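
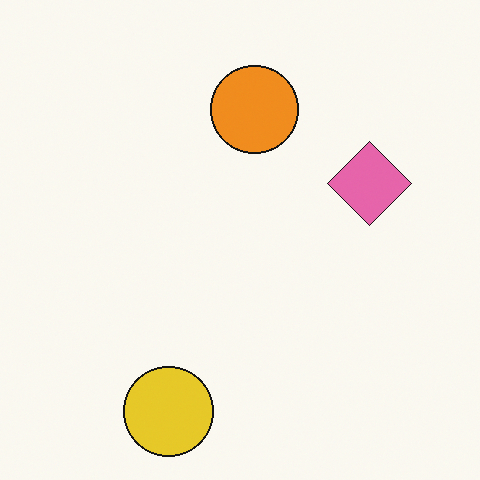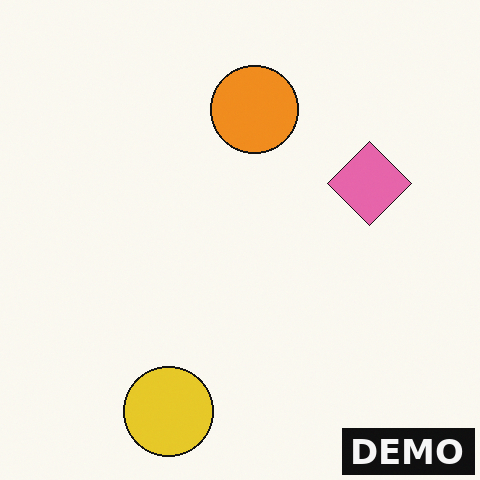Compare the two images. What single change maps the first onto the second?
The image was watermarked with the text "DEMO" in the lower-right corner.

A dark label reading "DEMO" appears in the lower-right corner.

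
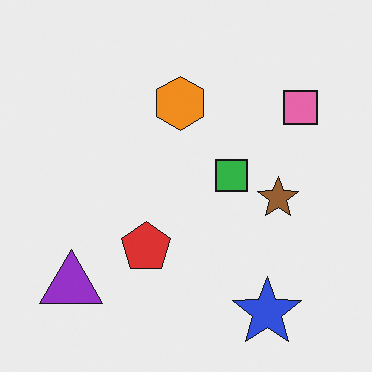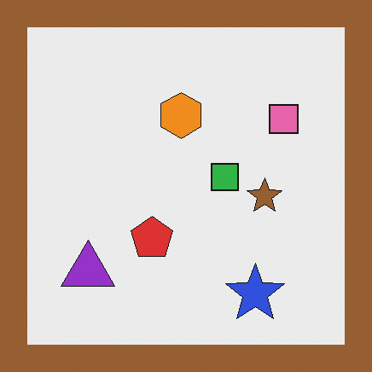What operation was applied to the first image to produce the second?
This is the original image framed with a brown border.

A solid brown frame runs around the edge of the second image, with the content slightly shrunk inside it.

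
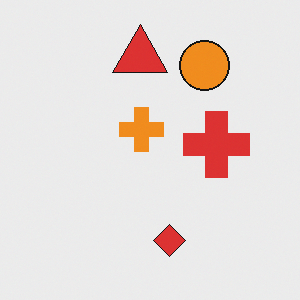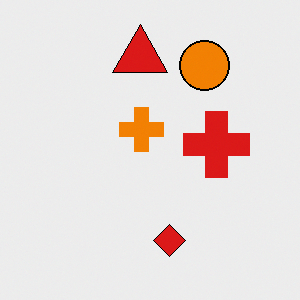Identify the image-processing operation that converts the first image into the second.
The second image is the first given slightly increased contrast.

Tones are pushed away from mid-grey across the whole image — a global contrast change.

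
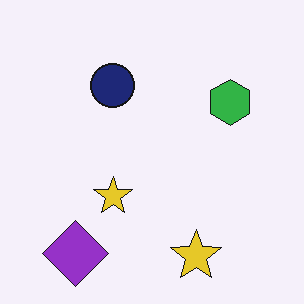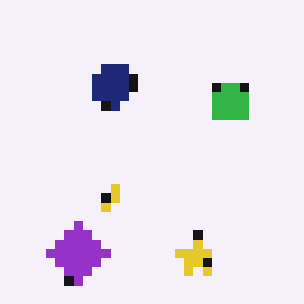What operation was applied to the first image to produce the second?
The image was heavily pixelated into large blocks.

Shapes are reduced to large square blocks; fine edges and outlines are lost — a downscale-then-upscale (mosaic) effect.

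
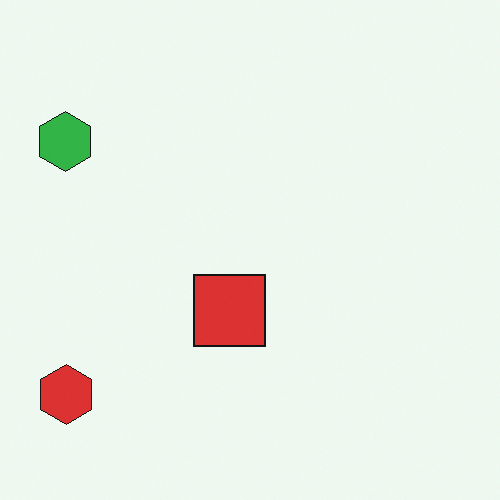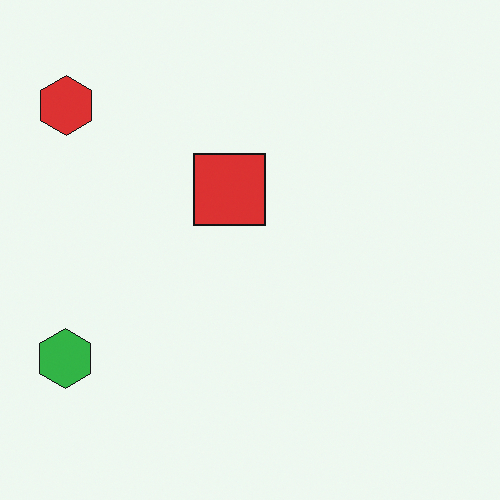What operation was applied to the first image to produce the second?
It was flipped vertically (top ↔ bottom).

The red hexagon is in the bottom-left of the first image and the top-left of the second — shapes on opposite sides of the horizontal midline have swapped in a mirror flip.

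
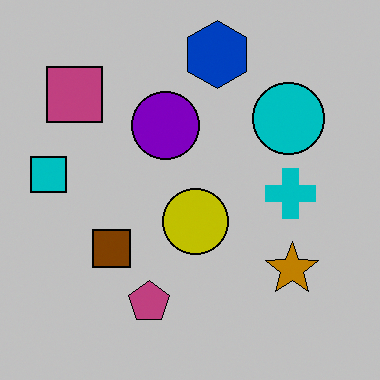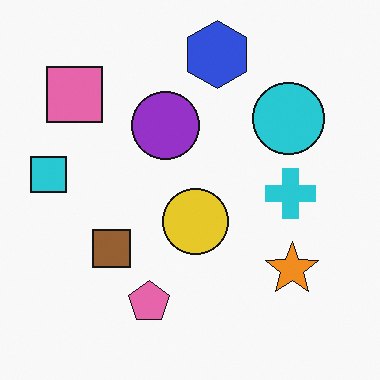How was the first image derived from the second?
The image was aggressively posterized.

Each flat color has snapped to a coarser quantized level — most visibly, the near-white background has dropped to a flat grey.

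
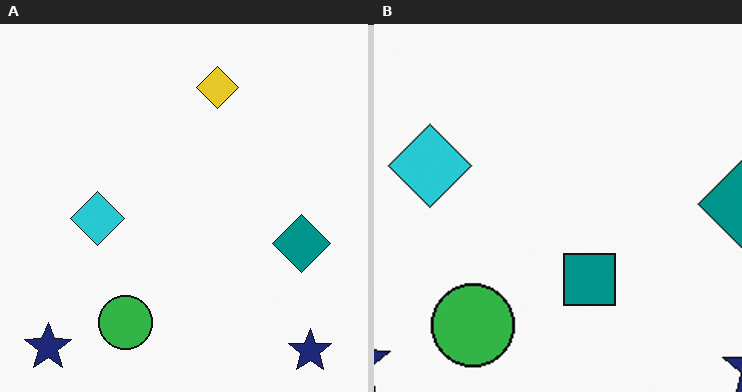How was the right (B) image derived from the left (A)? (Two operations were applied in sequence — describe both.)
The image was cropped slightly and scaled back up, then overlaid with an additional teal square.

The visible shapes are larger and the field of view is narrower; shapes near the original edges may be partly or wholly outside the frame — a crop-and-rescale. A teal square appears in the right (B) image that is absent from the left (A).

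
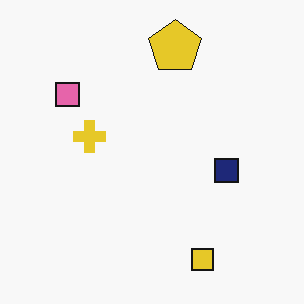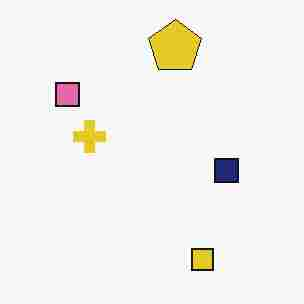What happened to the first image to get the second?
The image was heavily JPEG-compressed with obvious blocking artifacts.

Blocky 8×8 compression artifacts appear around shape edges and the flat background shows ringing — characteristic JPEG degradation.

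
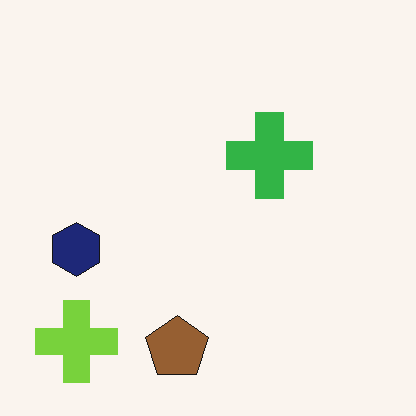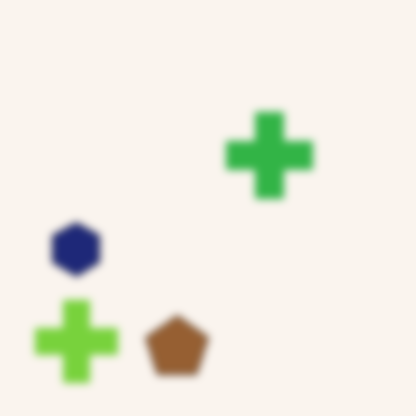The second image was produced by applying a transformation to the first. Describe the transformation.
It was noticeably gaussian-blurred.

Shape edges and outlines are uniformly softened across the whole image.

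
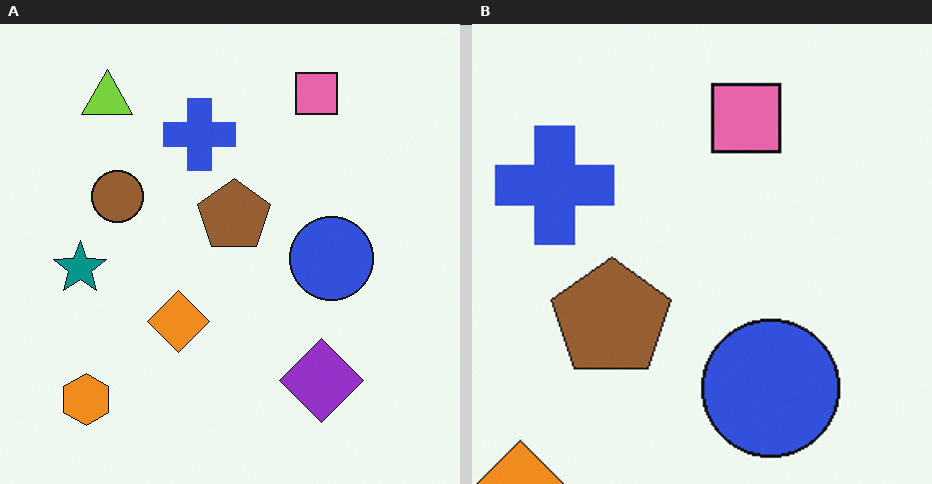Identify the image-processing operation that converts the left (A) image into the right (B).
The image was cropped tightly and scaled back up.

The visible shapes are larger and the field of view is narrower; shapes near the original edges may be partly or wholly outside the frame — a crop-and-rescale.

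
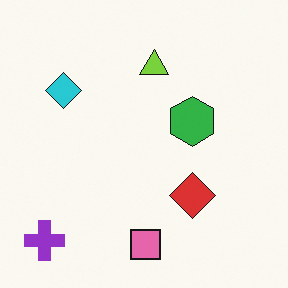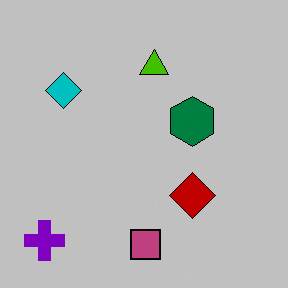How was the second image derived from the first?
This is the original image aggressively posterized.

Each flat color has snapped to a coarser quantized level — most visibly, the near-white background has dropped to a flat grey.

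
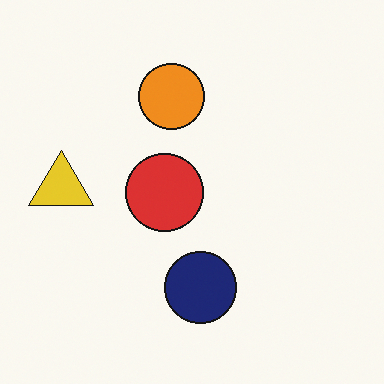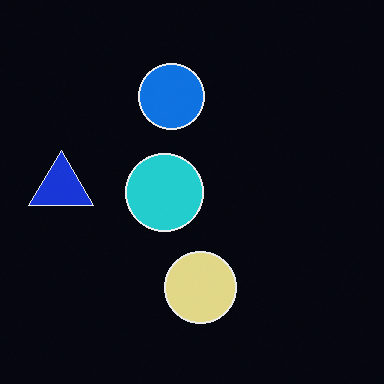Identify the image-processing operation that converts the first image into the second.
This is the original image color-inverted (negative).

The light background has become dark and every shape's color is its complement — a photographic negative.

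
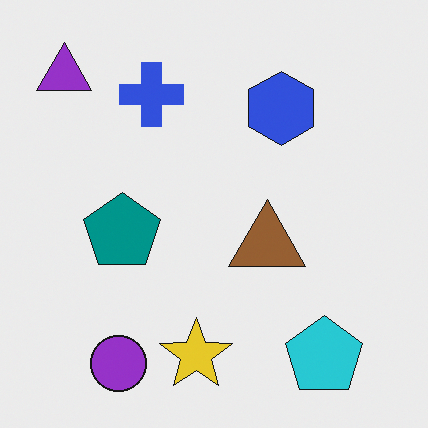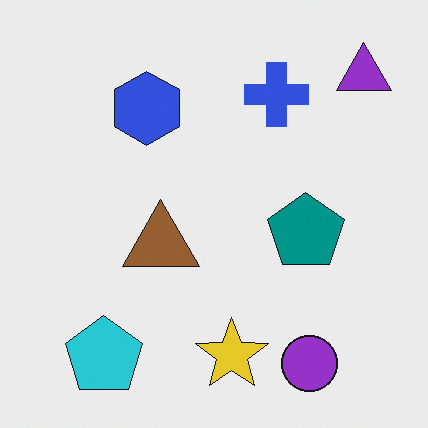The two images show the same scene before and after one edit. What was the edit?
It was flipped horizontally (left ↔ right).

The purple triangle is in the top-left of the first image and the top-right of the second — shapes on opposite sides of the vertical midline have swapped in a mirror flip.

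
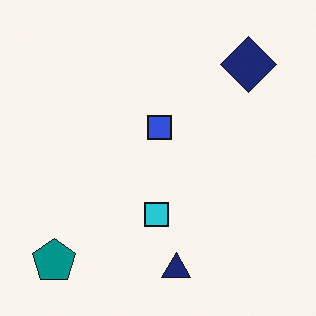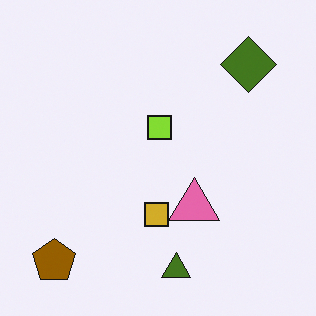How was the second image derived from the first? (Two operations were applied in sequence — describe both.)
This is the original image hue-shifted by a large amount, then overlaid with an additional pink triangle.

Every shape's color has rotated by the same amount around the hue wheel — a uniform hue shift. A pink triangle appears in the second image that is absent from the first.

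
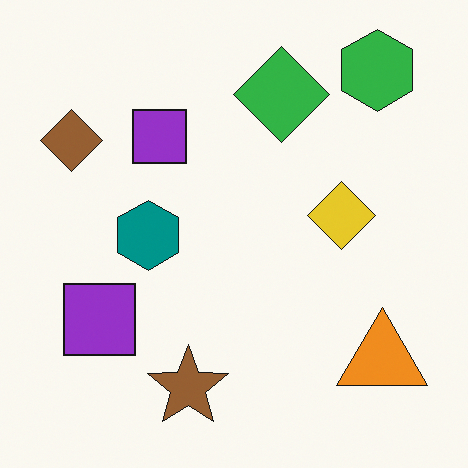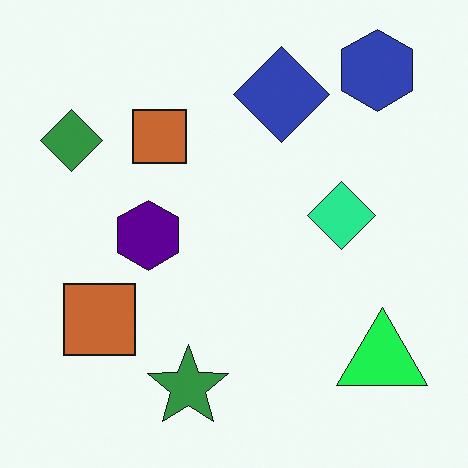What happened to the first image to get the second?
Hue-shifted noticeably.

Every shape's color has rotated by the same amount around the hue wheel — a uniform hue shift.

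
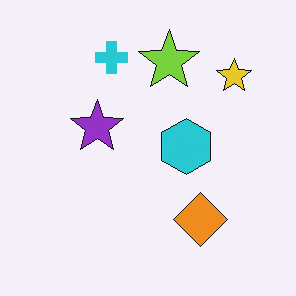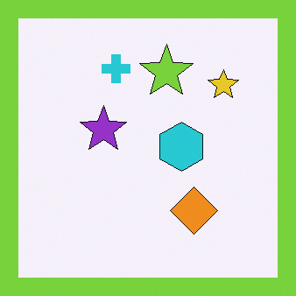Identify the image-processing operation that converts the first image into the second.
This is the original image framed with a lime border.

A solid lime frame runs around the edge of the second image, with the content slightly shrunk inside it.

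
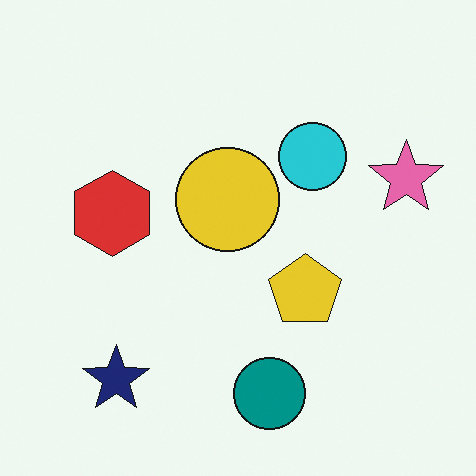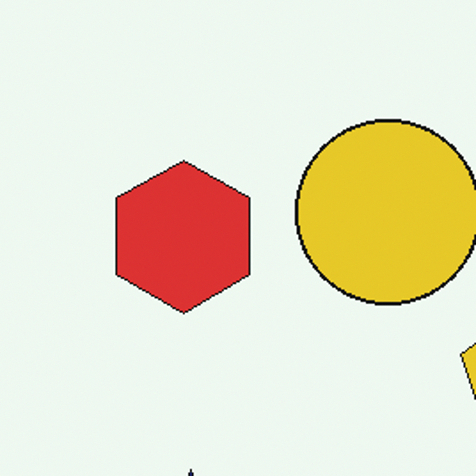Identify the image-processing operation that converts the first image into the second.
It was cropped tightly and scaled back up.

The visible shapes are larger and the field of view is narrower; shapes near the original edges may be partly or wholly outside the frame — a crop-and-rescale.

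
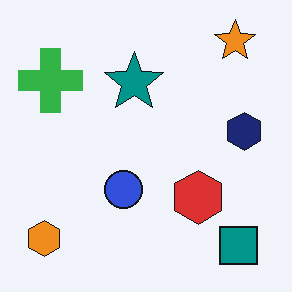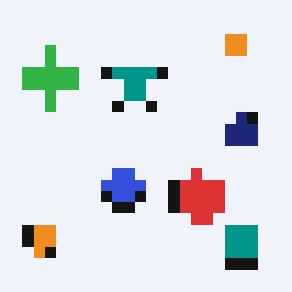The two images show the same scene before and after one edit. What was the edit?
Coarsely pixelated.

Shapes are reduced to large square blocks; fine edges and outlines are lost — a downscale-then-upscale (mosaic) effect.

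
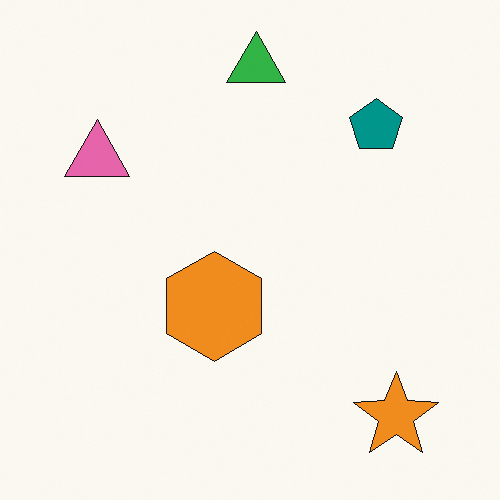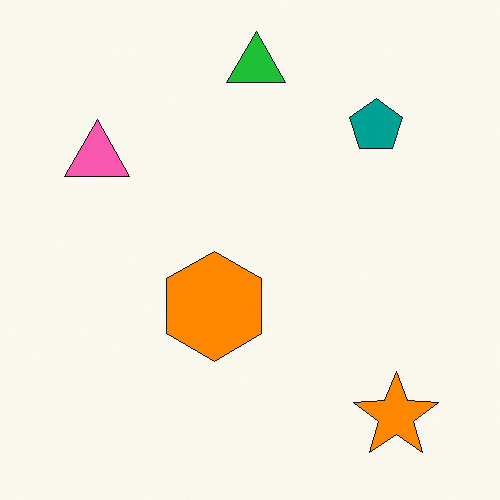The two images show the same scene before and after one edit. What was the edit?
The image was slightly oversaturated.

All colors are more vivid — a global saturation change.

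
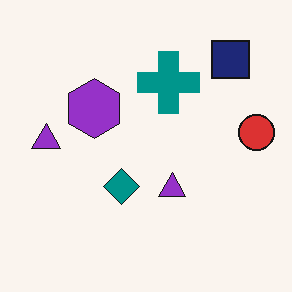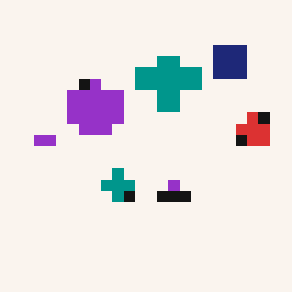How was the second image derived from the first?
This is the original image heavily pixelated into large blocks.

Shapes are reduced to large square blocks; fine edges and outlines are lost — a downscale-then-upscale (mosaic) effect.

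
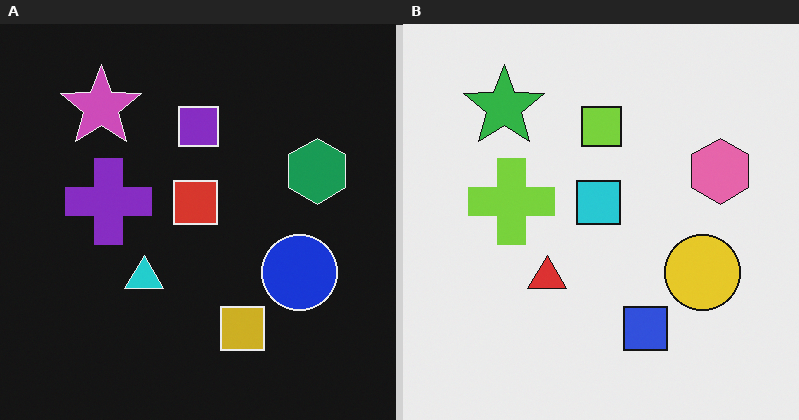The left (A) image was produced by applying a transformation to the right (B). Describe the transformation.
The transformation is: color-inverted (negative).

The light background has become dark and every shape's color is its complement — a photographic negative.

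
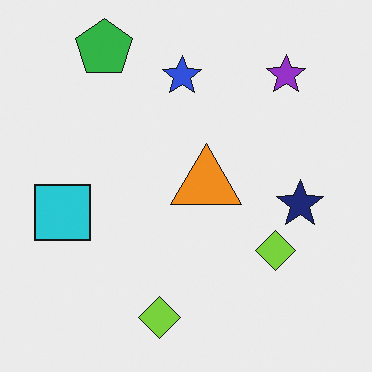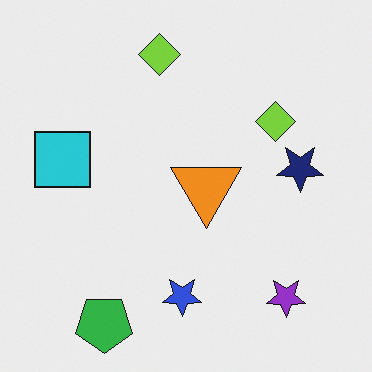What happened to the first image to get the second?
This is the original image flipped vertically (top ↔ bottom).

The green pentagon is in the top-left of the first image and the bottom-left of the second — shapes on opposite sides of the horizontal midline have swapped in a mirror flip.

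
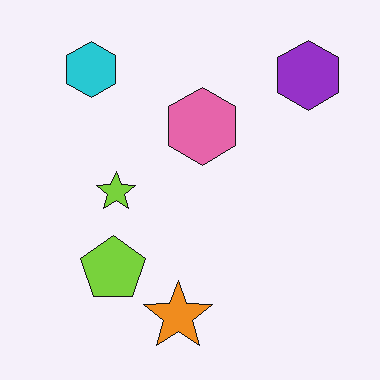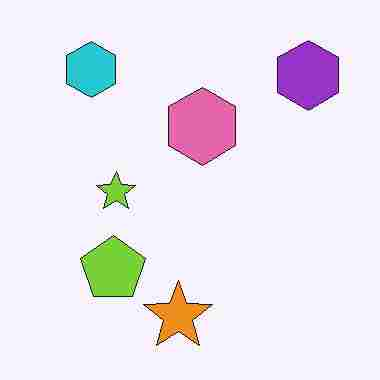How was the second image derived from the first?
This is the original image degraded with heavy JPEG compression.

Blocky 8×8 compression artifacts appear around shape edges and the flat background shows ringing — characteristic JPEG degradation.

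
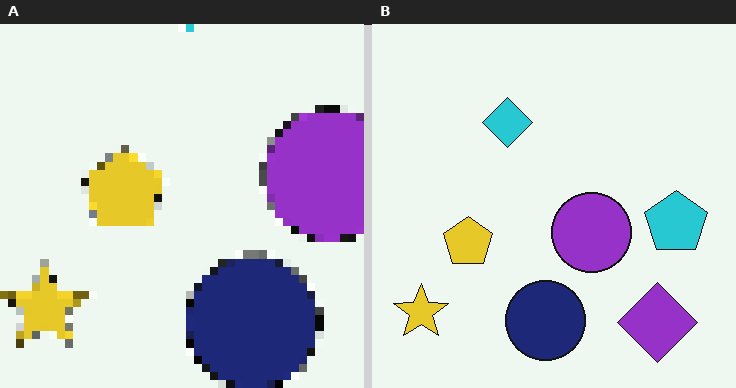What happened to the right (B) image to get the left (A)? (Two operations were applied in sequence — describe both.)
The transformation is: cropped tightly and scaled back up, then pixelated into visible square blocks.

The visible shapes are larger and the field of view is narrower; shapes near the original edges may be partly or wholly outside the frame — a crop-and-rescale. Shapes are reduced to large square blocks; fine edges and outlines are lost — a downscale-then-upscale (mosaic) effect.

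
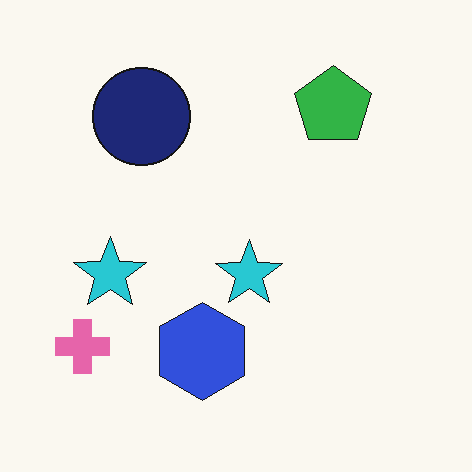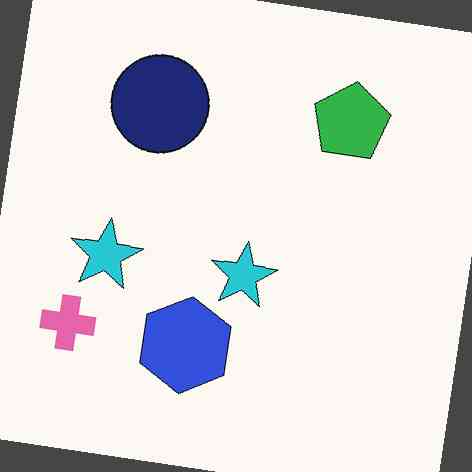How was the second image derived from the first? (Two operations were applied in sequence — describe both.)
It was rotated clockwise by a few degrees, then JPEG-compressed with visible artifacts.

Every shape is tilted by the same angle and the image corners show triangular fill wedges — a whole-image rotation by a non-right angle. Blocky 8×8 compression artifacts appear around shape edges and the flat background shows ringing — characteristic JPEG degradation.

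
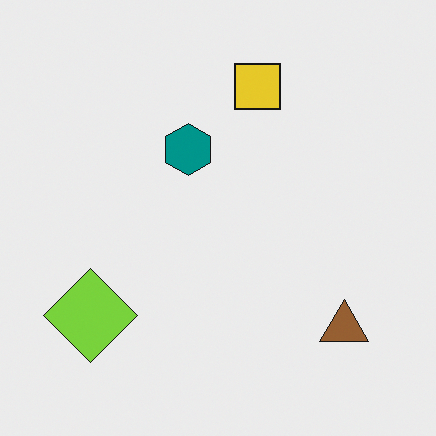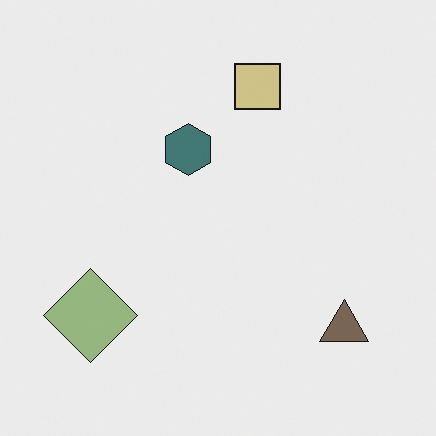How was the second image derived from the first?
It was made much more muted (saturation change).

All colors are more muted and greyish — a global saturation change.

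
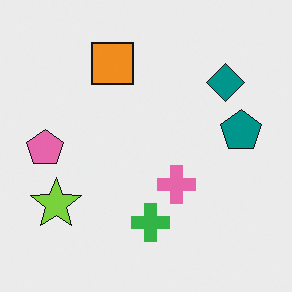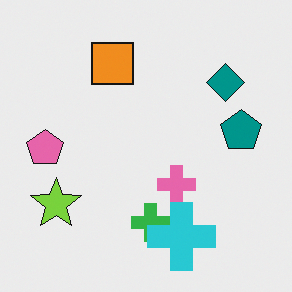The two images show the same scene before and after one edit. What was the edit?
The second image is the first overlaid with an additional cyan cross.

A cyan cross appears in the second image that is absent from the first.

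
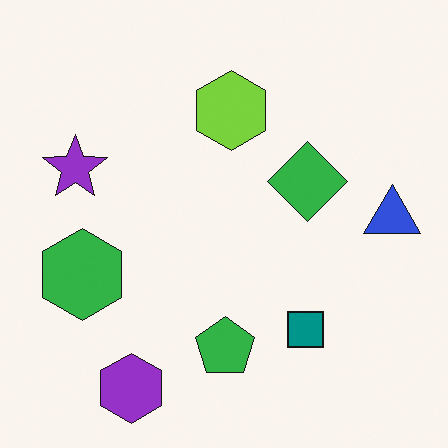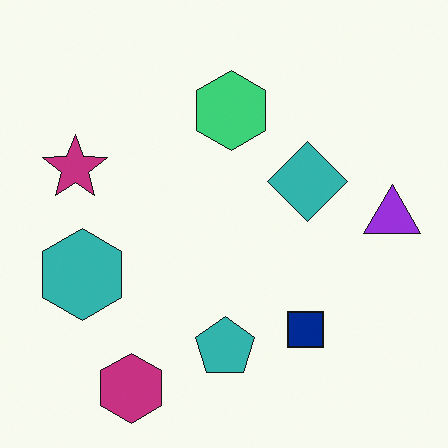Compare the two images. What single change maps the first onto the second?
Hue-shifted by a small amount.

Every shape's color has rotated by the same amount around the hue wheel — a uniform hue shift.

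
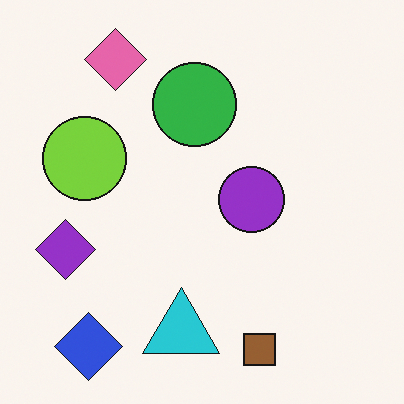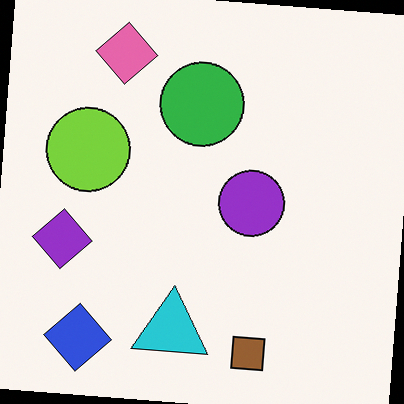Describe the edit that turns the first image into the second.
This is the original image rotated clockwise by a few degrees.

Every shape is tilted by the same angle and the image corners show triangular fill wedges — a whole-image rotation by a non-right angle.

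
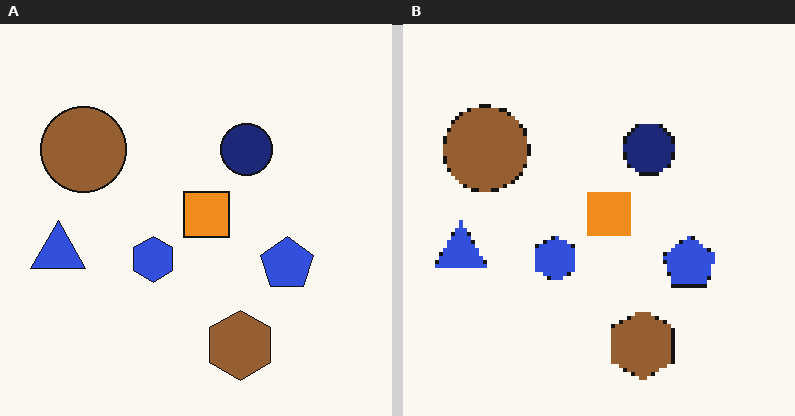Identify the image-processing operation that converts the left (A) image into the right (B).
The image was lightly pixelated (a mild mosaic effect).

Shapes are reduced to large square blocks; fine edges and outlines are lost — a downscale-then-upscale (mosaic) effect.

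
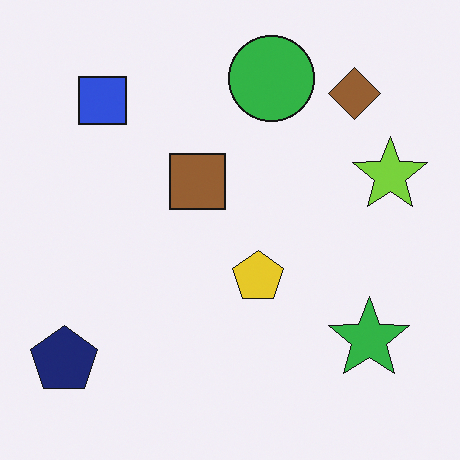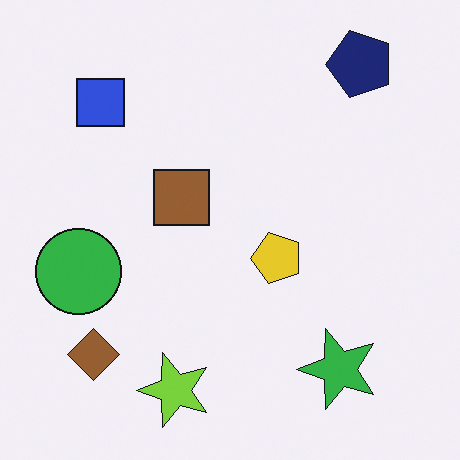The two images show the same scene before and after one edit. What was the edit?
Transposed (reflected across the top-left ↔ bottom-right diagonal).

Shapes have swapped their row and column positions — what was in the top-right is now in the bottom-left — a diagonal reflection.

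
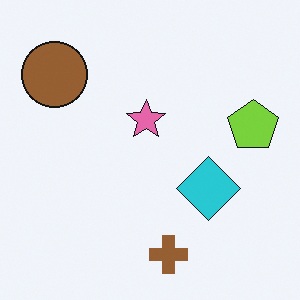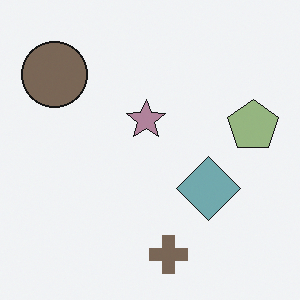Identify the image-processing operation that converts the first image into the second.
It was made much more muted (saturation change).

All colors are more muted and greyish — a global saturation change.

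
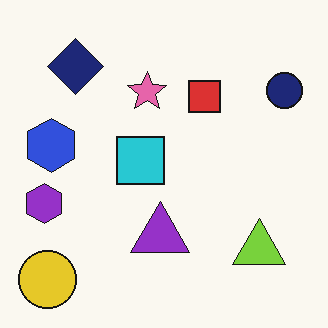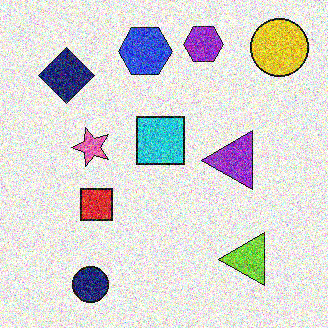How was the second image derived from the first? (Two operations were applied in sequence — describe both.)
Transposed (reflected across the top-left ↔ bottom-right diagonal), then degraded with a thick layer of grain.

Shapes have swapped their row and column positions — what was in the top-right is now in the bottom-left — a diagonal reflection. Random speckle covers the whole image, including the flat background.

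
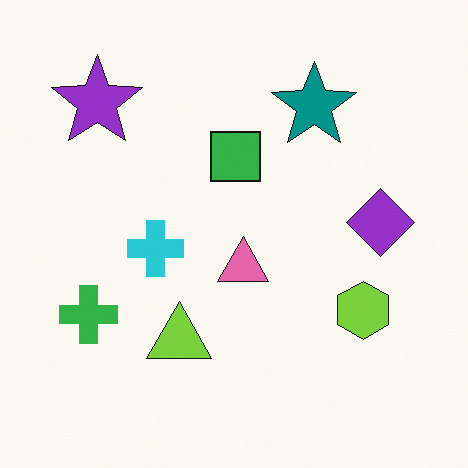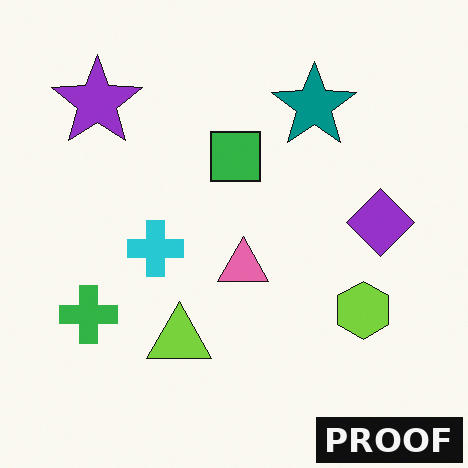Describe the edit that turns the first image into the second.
The transformation is: watermarked with the text "PROOF" in the lower-right corner.

A dark label reading "PROOF" appears in the lower-right corner.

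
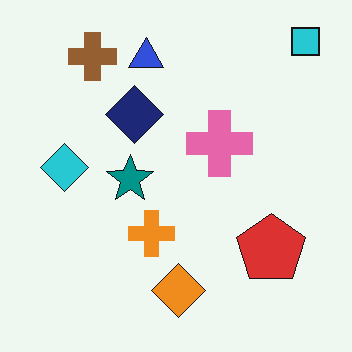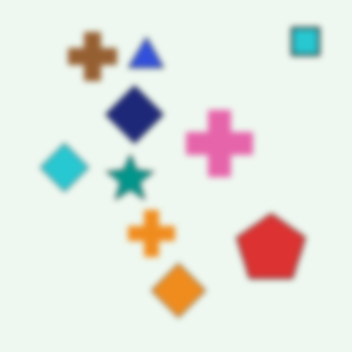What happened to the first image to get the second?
Moderately blurred.

Shape edges and outlines are uniformly softened across the whole image.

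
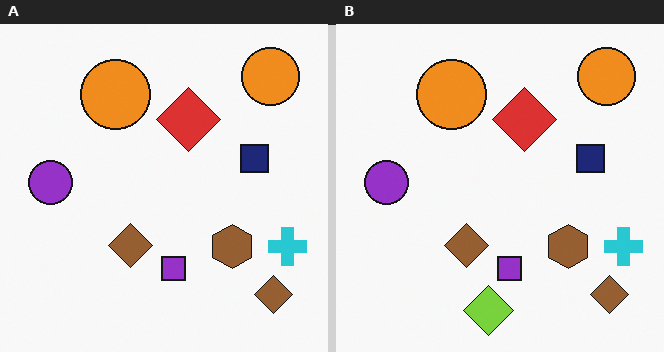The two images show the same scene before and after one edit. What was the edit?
The transformation is: overlaid with an additional lime diamond.

A lime diamond appears in the right (B) image that is absent from the left (A).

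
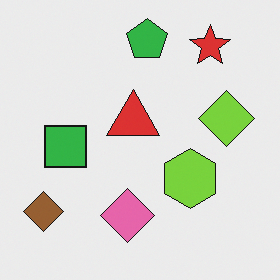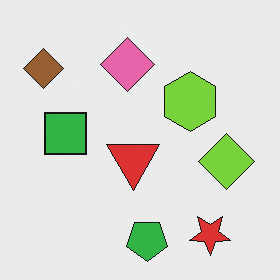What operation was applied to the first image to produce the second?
The second image is the first flipped vertically (top ↔ bottom).

The green pentagon is in the top of the first image and the bottom of the second — shapes on opposite sides of the horizontal midline have swapped in a mirror flip.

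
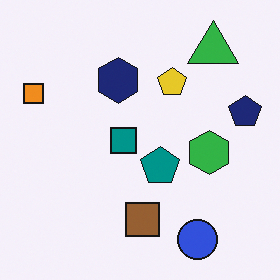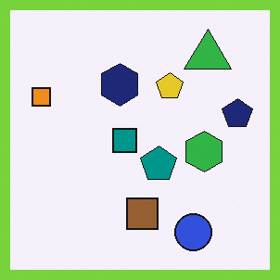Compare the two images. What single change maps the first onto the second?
It was framed with a lime border.

A solid lime frame runs around the edge of the second image, with the content slightly shrunk inside it.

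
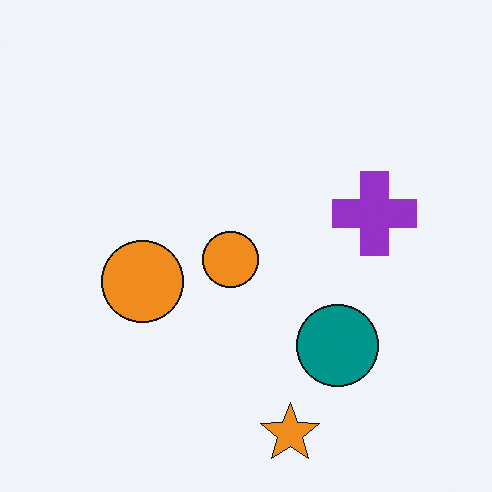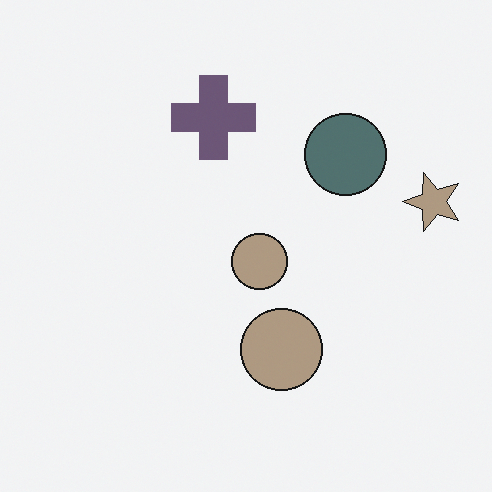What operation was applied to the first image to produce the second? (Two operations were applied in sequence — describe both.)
Rotated 90° counter-clockwise, then made much more muted (saturation change).

The orange star sits in the bottom of the first image and the right of the second — consistent with a whole-image 90° counter-clockwise rotation. All colors are more muted and greyish — a global saturation change.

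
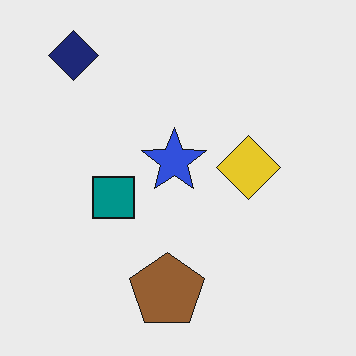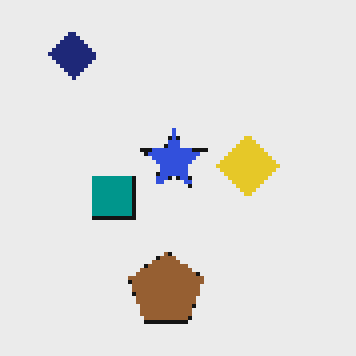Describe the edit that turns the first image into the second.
The transformation is: lightly pixelated (a mild mosaic effect).

Shapes are reduced to large square blocks; fine edges and outlines are lost — a downscale-then-upscale (mosaic) effect.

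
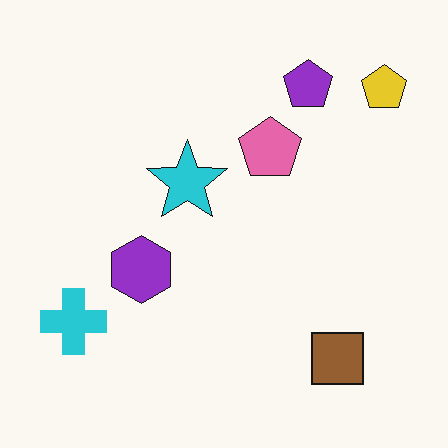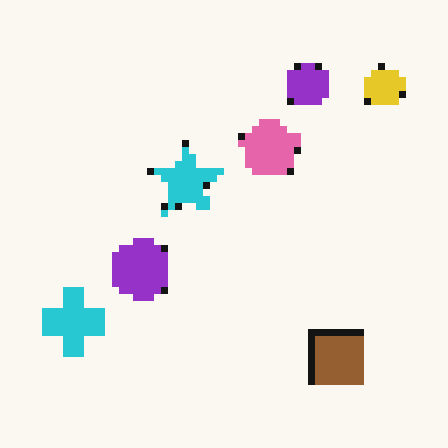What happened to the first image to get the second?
This is the original image moderately pixelated.

Shapes are reduced to large square blocks; fine edges and outlines are lost — a downscale-then-upscale (mosaic) effect.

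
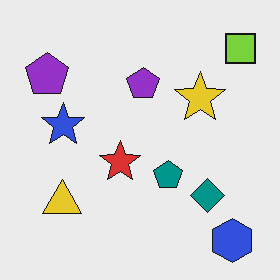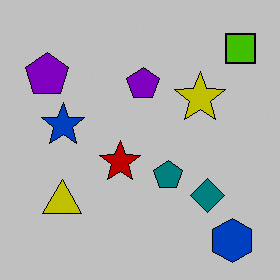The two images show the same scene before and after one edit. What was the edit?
The second image is the first aggressively posterized.

Each flat color has snapped to a coarser quantized level — most visibly, the near-white background has dropped to a flat grey.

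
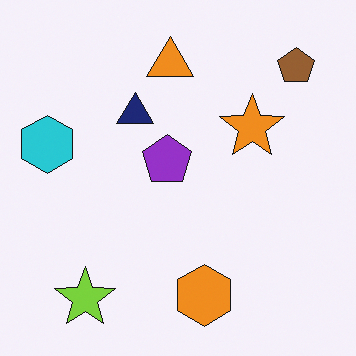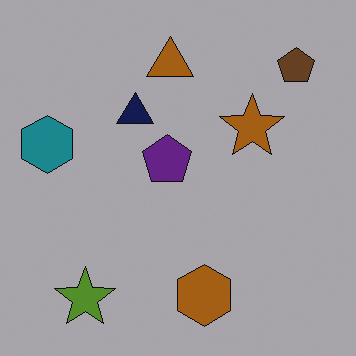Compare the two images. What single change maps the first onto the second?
The transformation is: noticeably darkened.

Every pixel — background and shapes alike — is uniformly darkened.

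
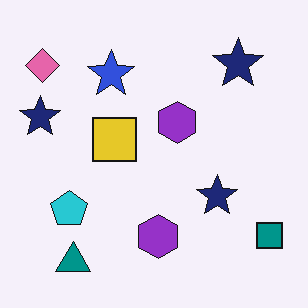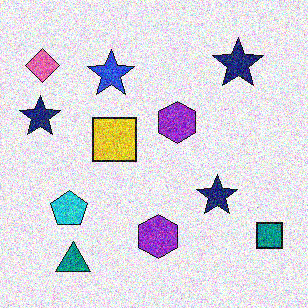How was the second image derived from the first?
This is the original image degraded with heavy additive noise.

Random speckle covers the whole image, including the flat background.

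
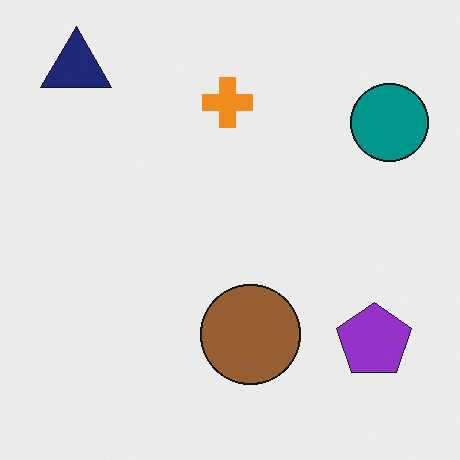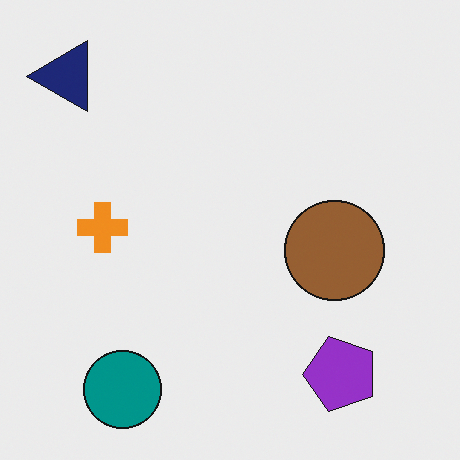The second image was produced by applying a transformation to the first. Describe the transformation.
This is the original image transposed (reflected across the top-left ↔ bottom-right diagonal).

Shapes have swapped their row and column positions — what was in the top-right is now in the bottom-left — a diagonal reflection.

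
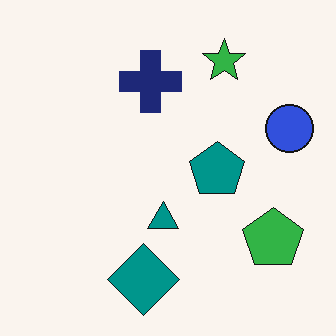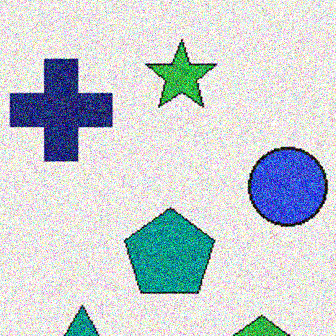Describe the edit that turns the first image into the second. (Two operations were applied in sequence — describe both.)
Cropped to a noticeably smaller region and rescaled, then degraded with heavy additive noise.

The visible shapes are larger and the field of view is narrower; shapes near the original edges may be partly or wholly outside the frame — a crop-and-rescale. Random speckle covers the whole image, including the flat background.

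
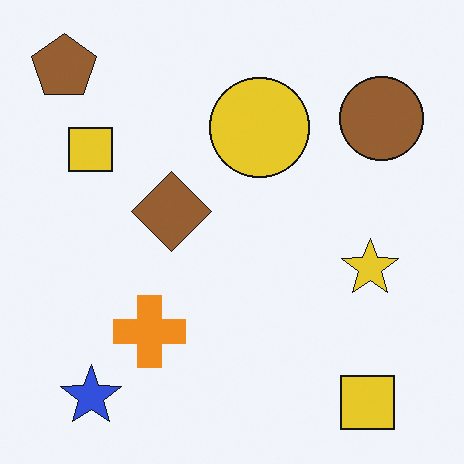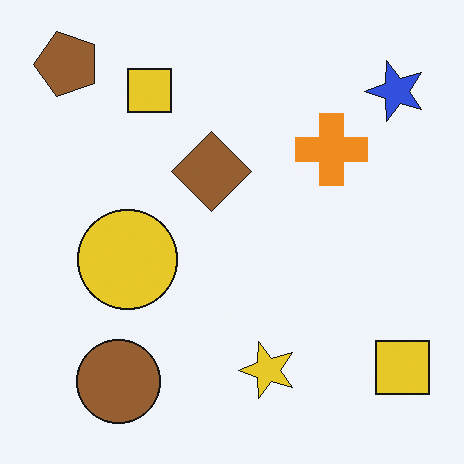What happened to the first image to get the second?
The second image is the first transposed (reflected across the top-left ↔ bottom-right diagonal).

Shapes have swapped their row and column positions — what was in the top-right is now in the bottom-left — a diagonal reflection.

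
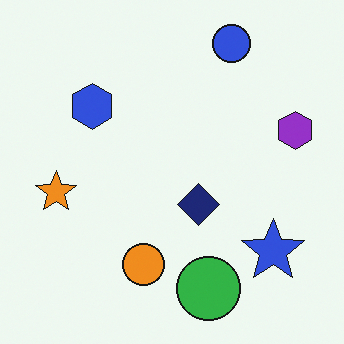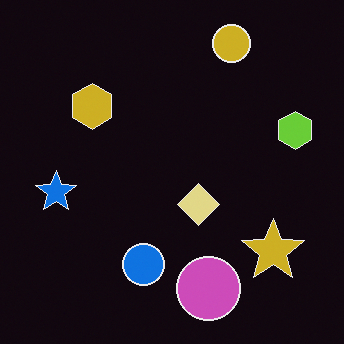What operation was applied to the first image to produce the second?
The image was color-inverted (negative).

The light background has become dark and every shape's color is its complement — a photographic negative.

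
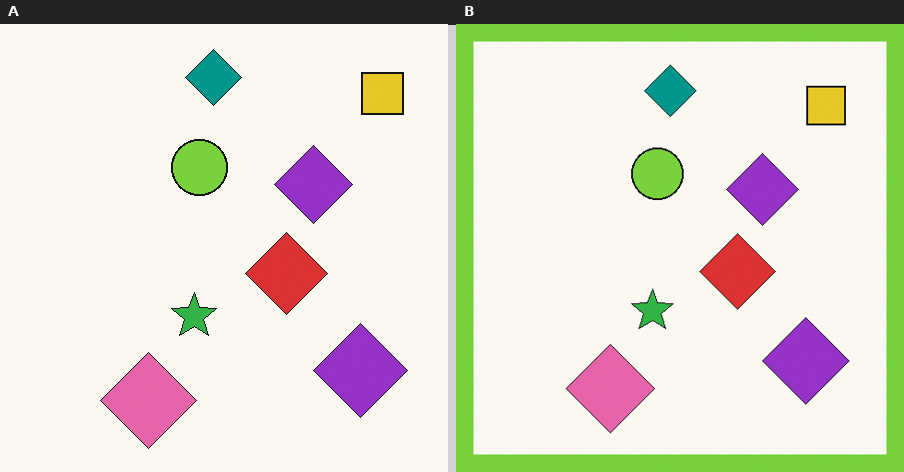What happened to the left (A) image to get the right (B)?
Framed with a lime border.

A solid lime frame runs around the edge of the right (B) image, with the content slightly shrunk inside it.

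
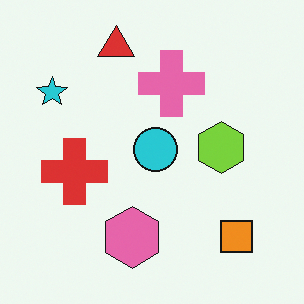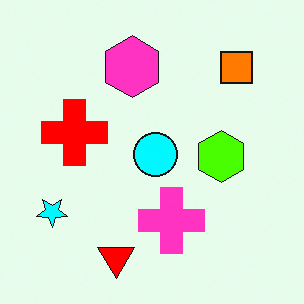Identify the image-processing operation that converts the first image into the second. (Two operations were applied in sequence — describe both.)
It was flipped vertically (top ↔ bottom), then heavily oversaturated.

The red triangle is in the top of the first image and the bottom of the second — shapes on opposite sides of the horizontal midline have swapped in a mirror flip. All colors are more vivid — a global saturation change.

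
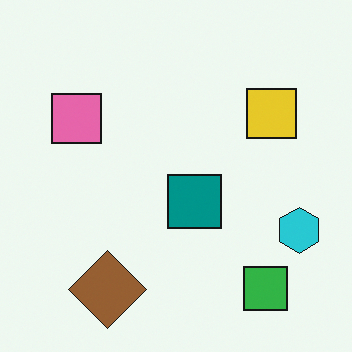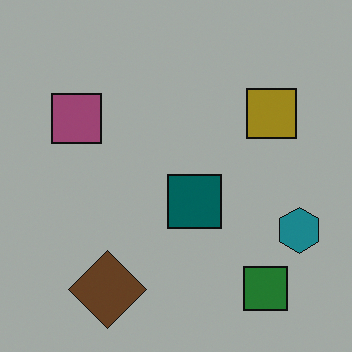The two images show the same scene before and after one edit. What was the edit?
The image was darkened a lot.

Every pixel — background and shapes alike — is uniformly darkened.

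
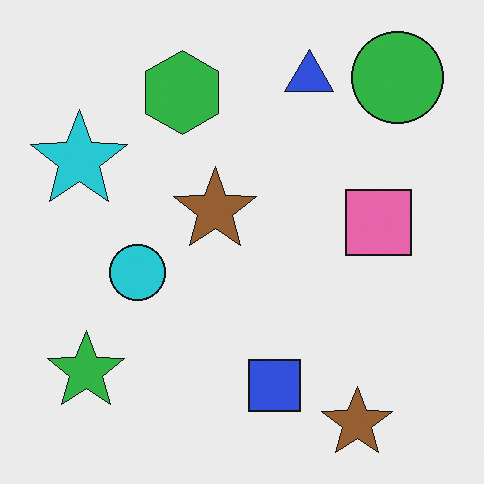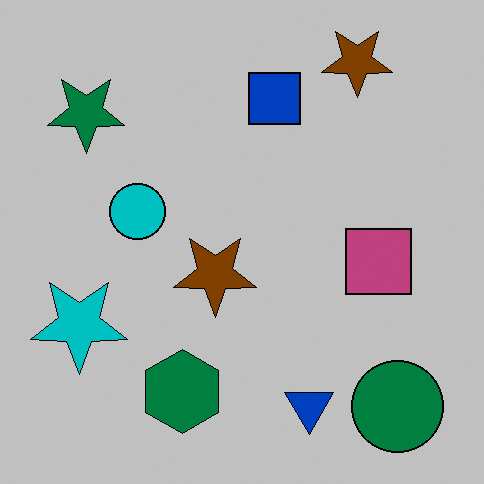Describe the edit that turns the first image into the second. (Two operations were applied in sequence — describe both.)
This is the original image flipped vertically (top ↔ bottom), then heavily posterized to just a handful of flat colors.

The green circle is in the top-right of the first image and the bottom-right of the second — shapes on opposite sides of the horizontal midline have swapped in a mirror flip. Each flat color has snapped to a coarser quantized level — most visibly, the near-white background has dropped to a flat grey.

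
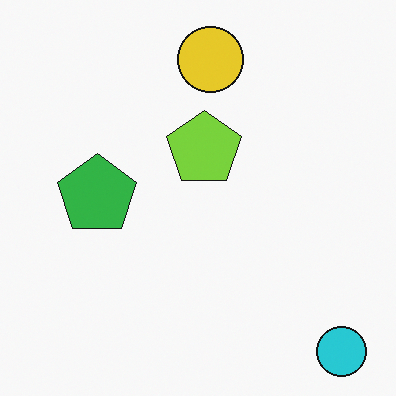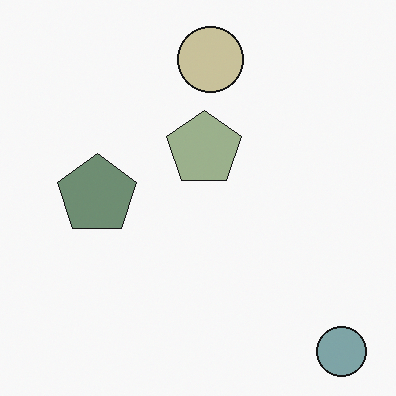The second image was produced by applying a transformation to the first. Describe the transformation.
The image was heavily desaturated.

All colors are more muted and greyish — a global saturation change.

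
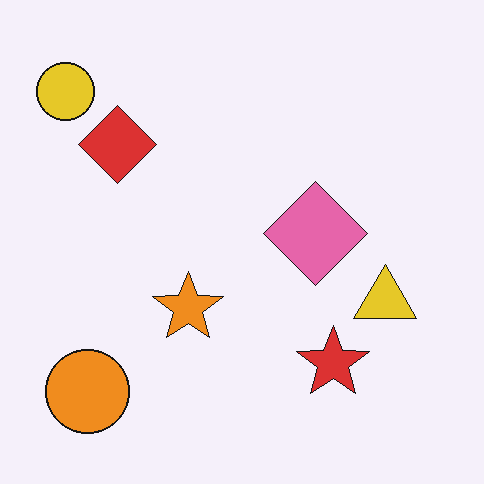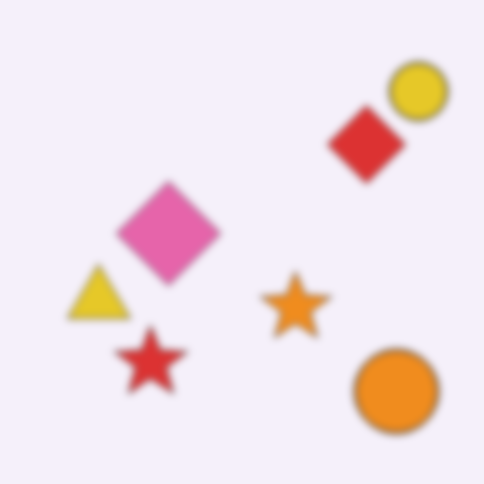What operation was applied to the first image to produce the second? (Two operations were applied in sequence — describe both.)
The image was flipped horizontally (left ↔ right), then moderately blurred.

The yellow circle is in the top-left of the first image and the top-right of the second — shapes on opposite sides of the vertical midline have swapped in a mirror flip. Shape edges and outlines are uniformly softened across the whole image.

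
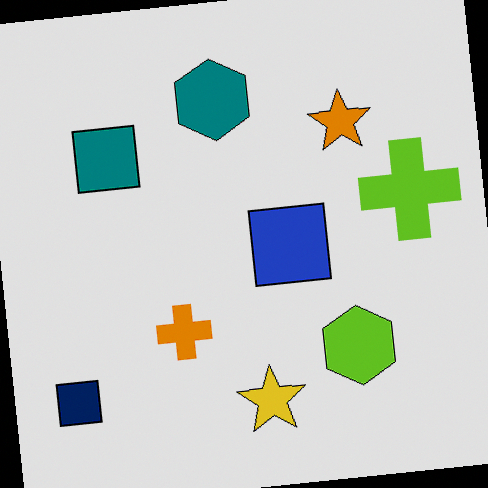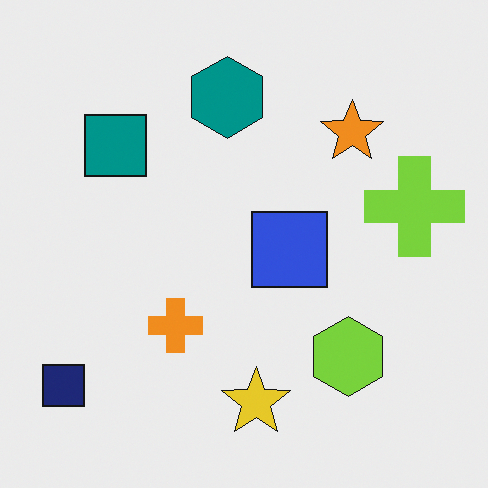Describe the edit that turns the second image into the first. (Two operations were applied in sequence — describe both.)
The image was rotated counter-clockwise by a few degrees, then moderately posterized.

Every shape is tilted by the same angle and the image corners show triangular fill wedges — a whole-image rotation by a non-right angle. Each flat color has snapped to a coarser quantized level — most visibly, the near-white background has dropped to a flat grey.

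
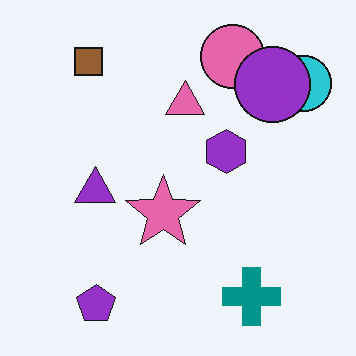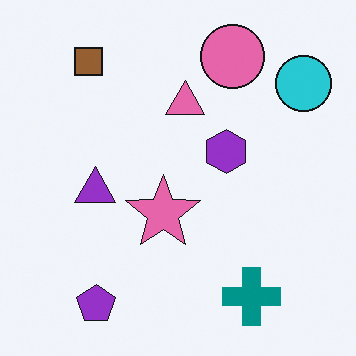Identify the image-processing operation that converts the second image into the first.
Overlaid with an additional purple circle.

A purple circle appears in the first image that is absent from the second.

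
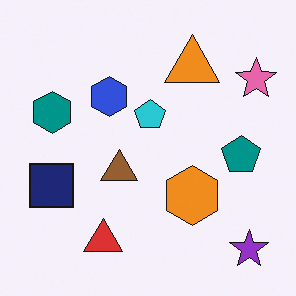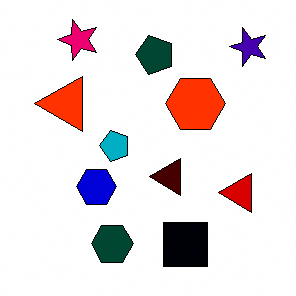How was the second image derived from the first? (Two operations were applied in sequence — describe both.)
The transformation is: rotated 90° counter-clockwise, then boosted in contrast.

The purple star sits in the bottom-right of the first image and the top-right of the second — consistent with a whole-image 90° counter-clockwise rotation. Tones are pushed away from mid-grey across the whole image — a global contrast change.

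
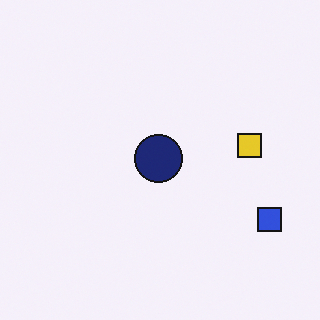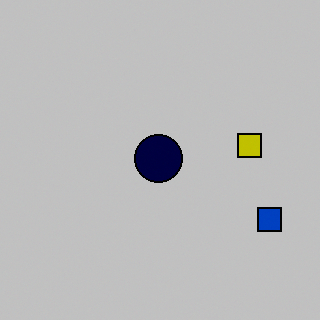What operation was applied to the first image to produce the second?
This is the original image heavily posterized to just a handful of flat colors.

Each flat color has snapped to a coarser quantized level — most visibly, the near-white background has dropped to a flat grey.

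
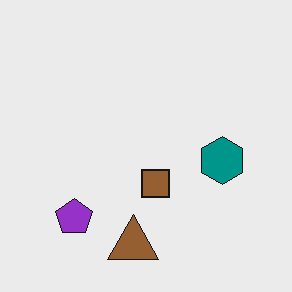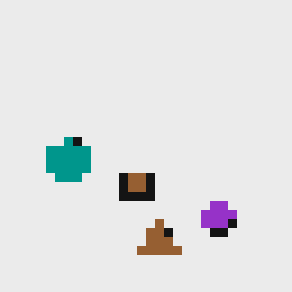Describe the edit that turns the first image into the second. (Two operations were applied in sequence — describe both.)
Flipped horizontally (left ↔ right), then heavily pixelated into large blocks.

The teal hexagon is in the right of the first image and the left of the second — shapes on opposite sides of the vertical midline have swapped in a mirror flip. Shapes are reduced to large square blocks; fine edges and outlines are lost — a downscale-then-upscale (mosaic) effect.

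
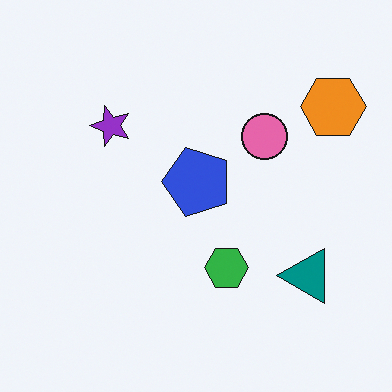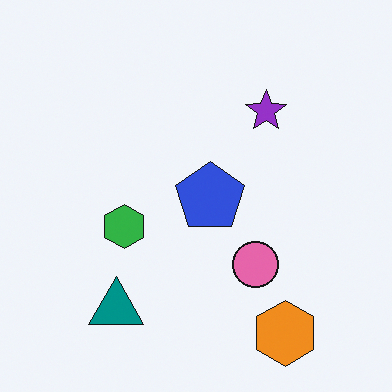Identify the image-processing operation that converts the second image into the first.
This is the original image rotated 90° counter-clockwise.

The orange hexagon sits in the bottom-right of the second image and the top-right of the first — consistent with a whole-image 90° counter-clockwise rotation.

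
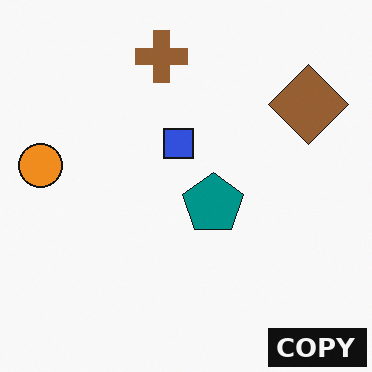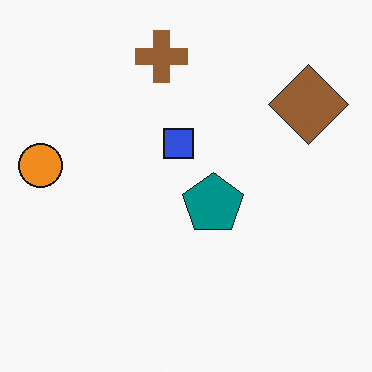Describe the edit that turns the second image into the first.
The image was watermarked with the text "COPY" in the lower-right corner.

A dark label reading "COPY" appears in the lower-right corner.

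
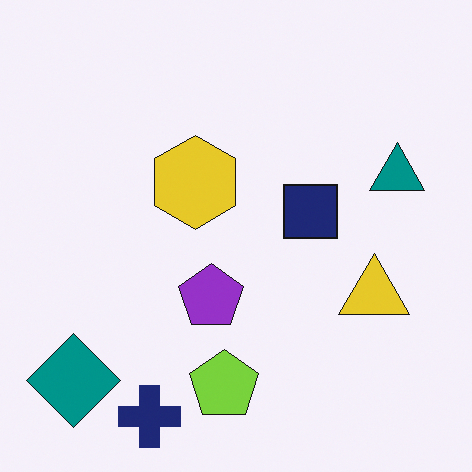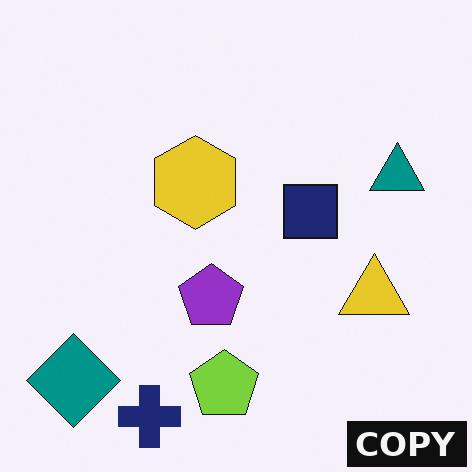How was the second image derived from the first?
Watermarked with the text "COPY" in the lower-right corner.

A dark label reading "COPY" appears in the lower-right corner.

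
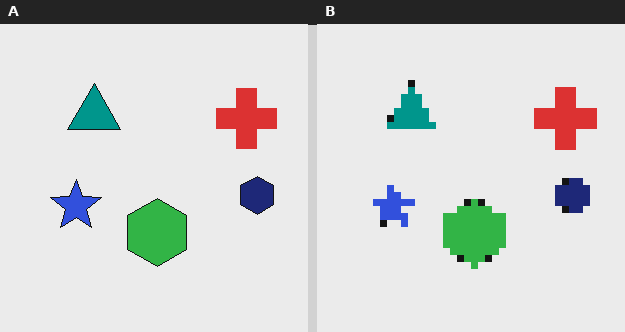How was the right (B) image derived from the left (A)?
It was pixelated into visible square blocks.

Shapes are reduced to large square blocks; fine edges and outlines are lost — a downscale-then-upscale (mosaic) effect.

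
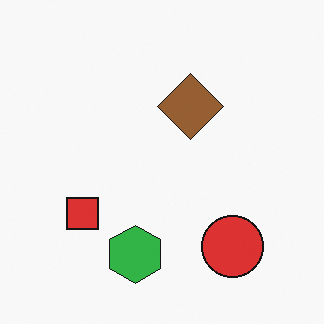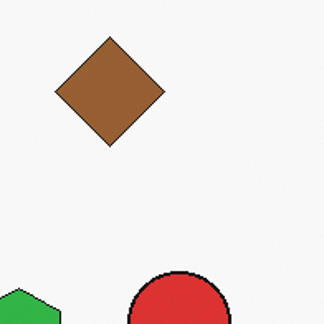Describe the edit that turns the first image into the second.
Cropped to a noticeably smaller region and rescaled.

The visible shapes are larger and the field of view is narrower; shapes near the original edges may be partly or wholly outside the frame — a crop-and-rescale.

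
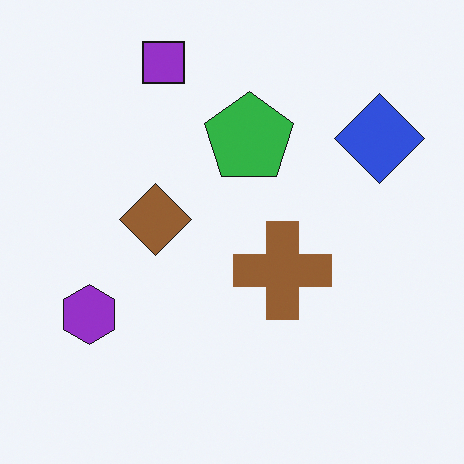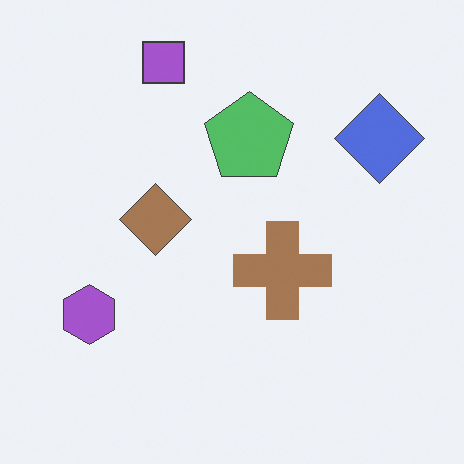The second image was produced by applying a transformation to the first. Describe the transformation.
The transformation is: given slightly reduced contrast.

Tones are pushed toward mid-grey across the whole image — a global contrast change.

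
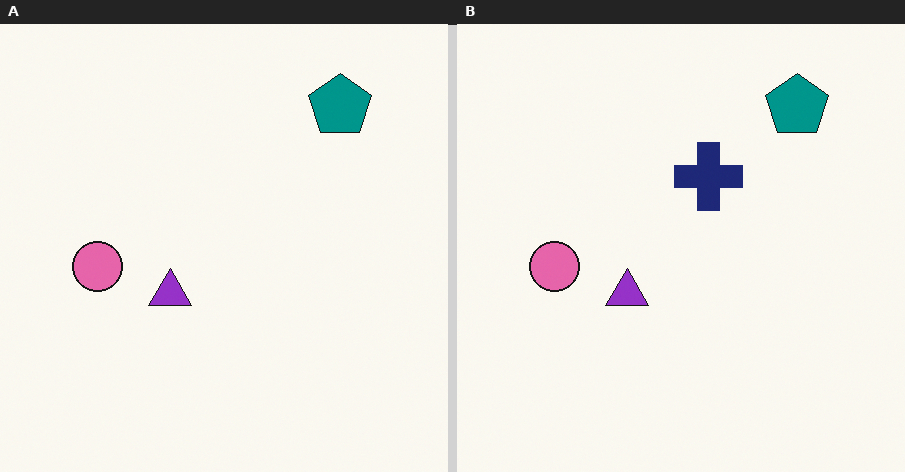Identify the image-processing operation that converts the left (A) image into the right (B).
Overlaid with an additional navy cross.

A navy cross appears in the right (B) image that is absent from the left (A).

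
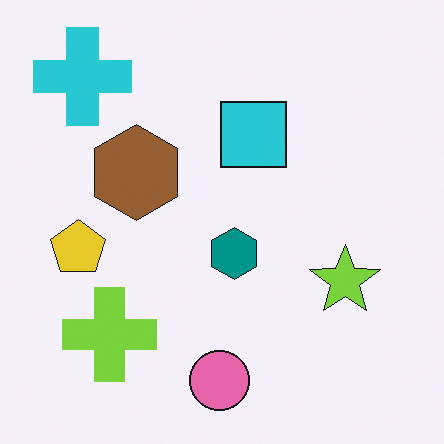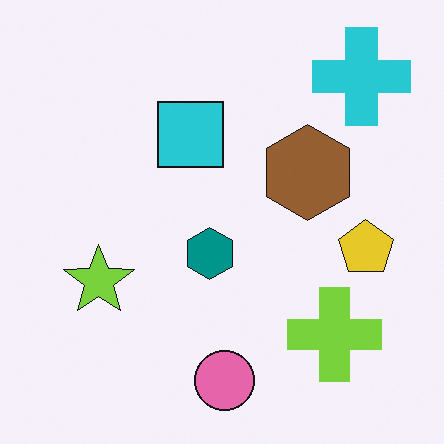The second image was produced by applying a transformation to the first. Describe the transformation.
This is the original image flipped horizontally (left ↔ right).

The yellow pentagon is in the left of the first image and the right of the second — shapes on opposite sides of the vertical midline have swapped in a mirror flip.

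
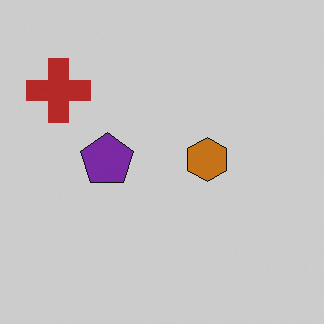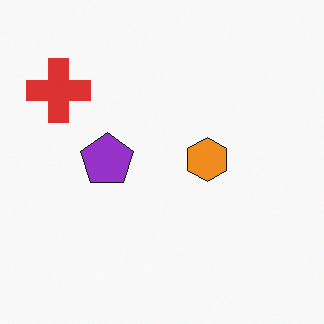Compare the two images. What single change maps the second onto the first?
The first image is the second darkened a little.

Every pixel — background and shapes alike — is uniformly darkened.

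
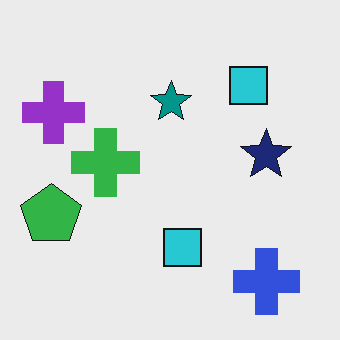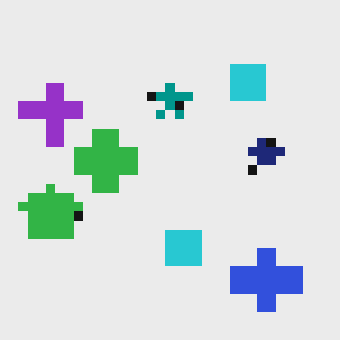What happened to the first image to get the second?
Coarsely pixelated.

Shapes are reduced to large square blocks; fine edges and outlines are lost — a downscale-then-upscale (mosaic) effect.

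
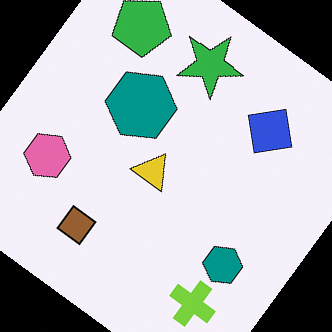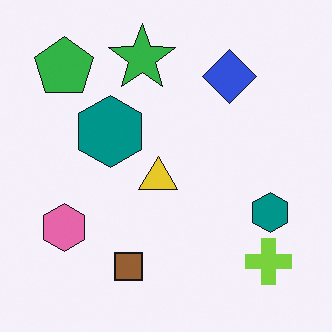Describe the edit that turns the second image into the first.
This is the original image rotated clockwise by a large amount — several tens of degrees.

Every shape is tilted by the same angle and the image corners show triangular fill wedges — a whole-image rotation by a non-right angle.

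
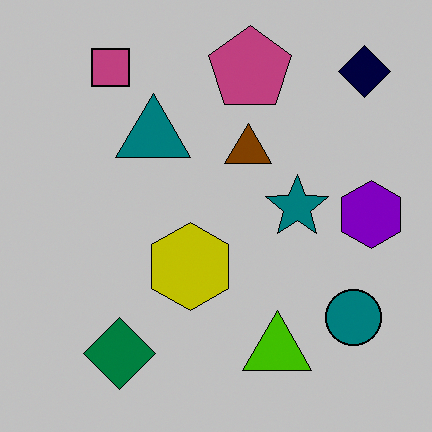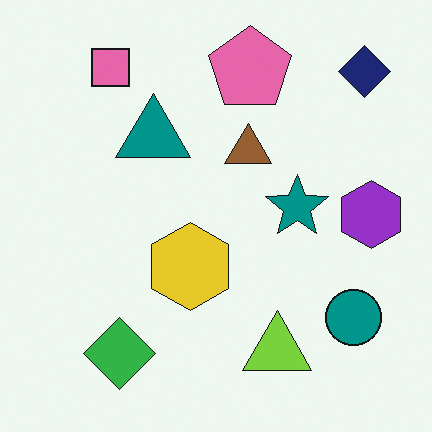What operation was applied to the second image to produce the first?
The first image is the second aggressively posterized.

Each flat color has snapped to a coarser quantized level — most visibly, the near-white background has dropped to a flat grey.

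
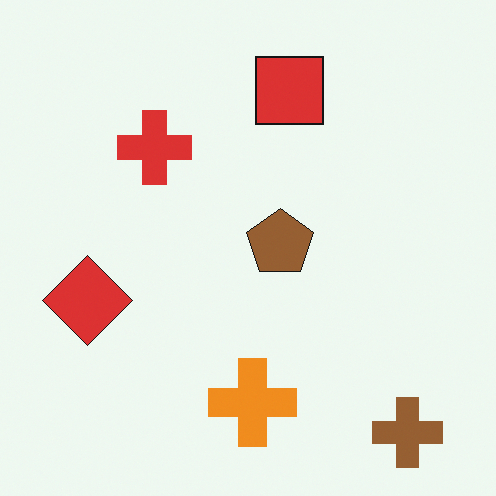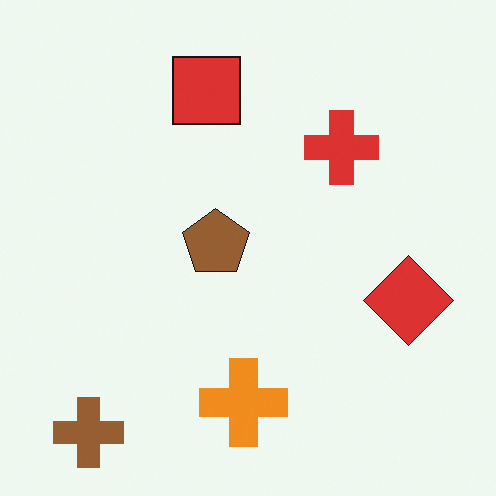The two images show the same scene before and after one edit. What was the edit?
This is the original image flipped horizontally (left ↔ right).

The red diamond is in the left of the first image and the right of the second — shapes on opposite sides of the vertical midline have swapped in a mirror flip.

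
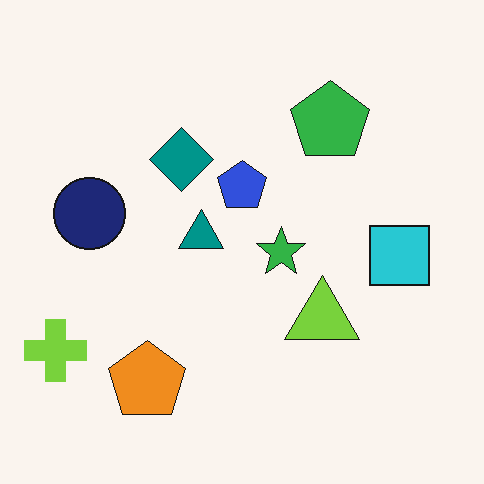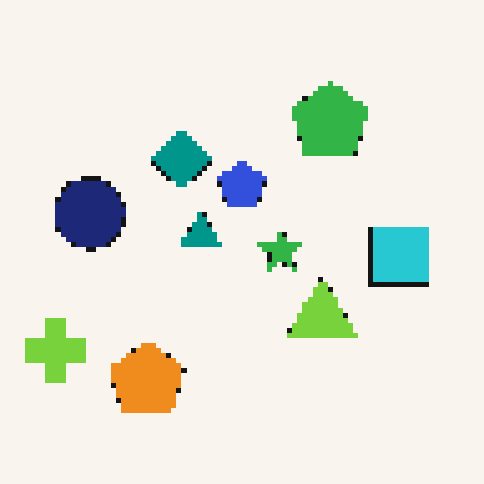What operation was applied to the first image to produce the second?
The second image is the first mildly pixelated.

Shapes are reduced to large square blocks; fine edges and outlines are lost — a downscale-then-upscale (mosaic) effect.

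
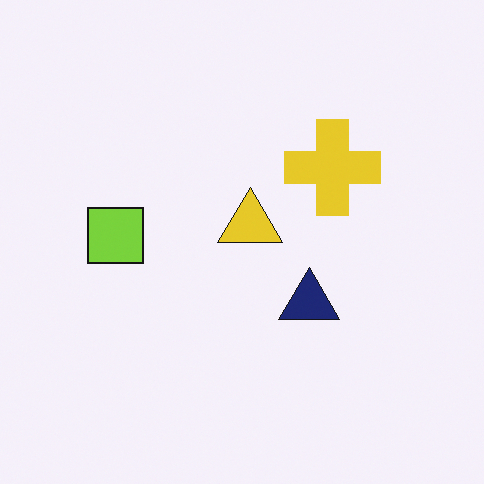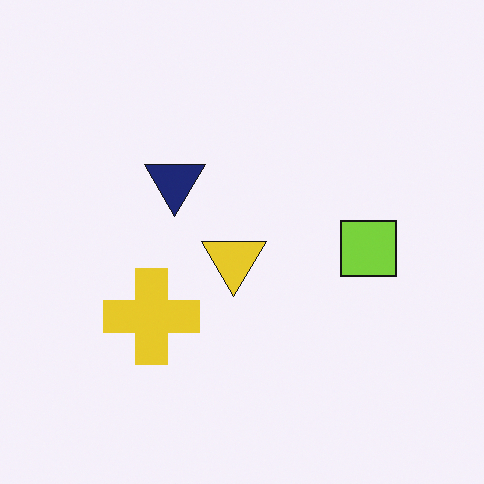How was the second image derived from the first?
The transformation is: rotated 180°.

The lime square sits in the left of the first image and the right of the second — consistent with a whole-image 180° rotation.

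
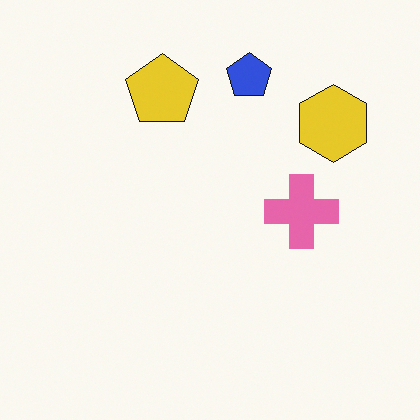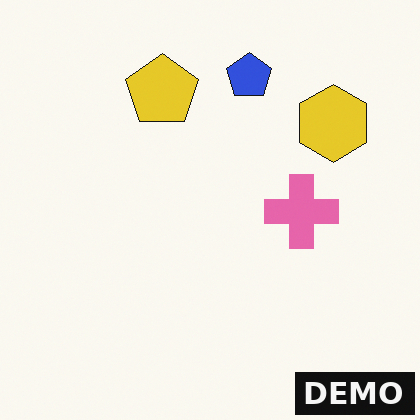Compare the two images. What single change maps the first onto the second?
The image was watermarked with the text "DEMO" in the lower-right corner.

A dark label reading "DEMO" appears in the lower-right corner.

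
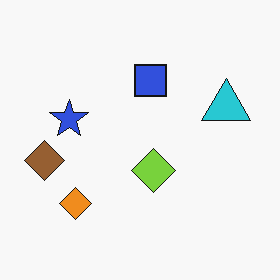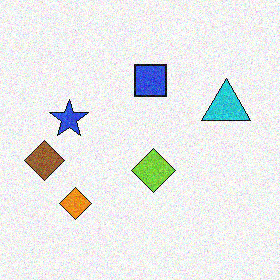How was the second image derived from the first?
The image was degraded with visible gaussian noise.

Random speckle covers the whole image, including the flat background.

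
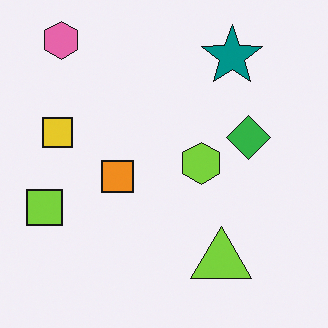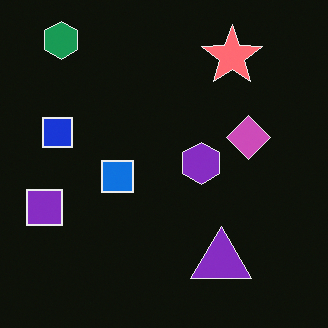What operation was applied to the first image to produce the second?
This is the original image color-inverted (negative).

The light background has become dark and every shape's color is its complement — a photographic negative.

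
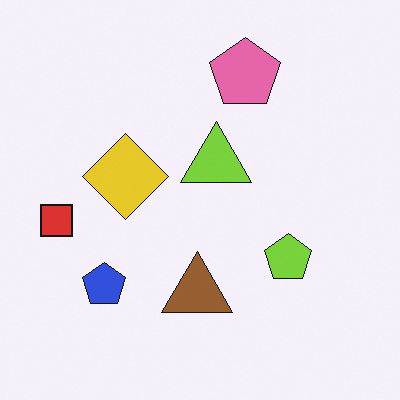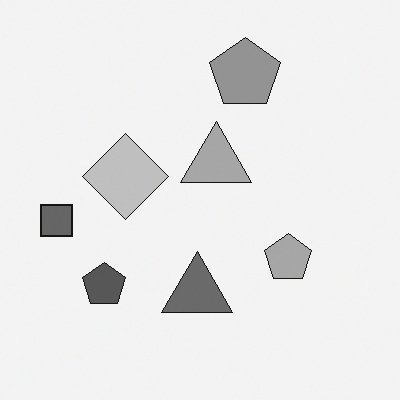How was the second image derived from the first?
It was converted to grayscale.

All color is removed — every shape is now a shade of grey.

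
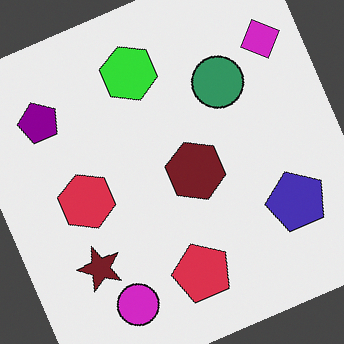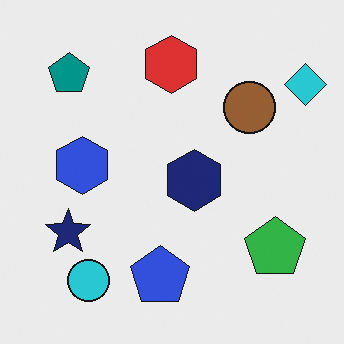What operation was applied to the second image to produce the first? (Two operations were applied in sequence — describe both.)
This is the original image hue-shifted noticeably, then rotated counter-clockwise by a clearly visible amount.

Every shape's color has rotated by the same amount around the hue wheel — a uniform hue shift. Every shape is tilted by the same angle and the image corners show triangular fill wedges — a whole-image rotation by a non-right angle.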